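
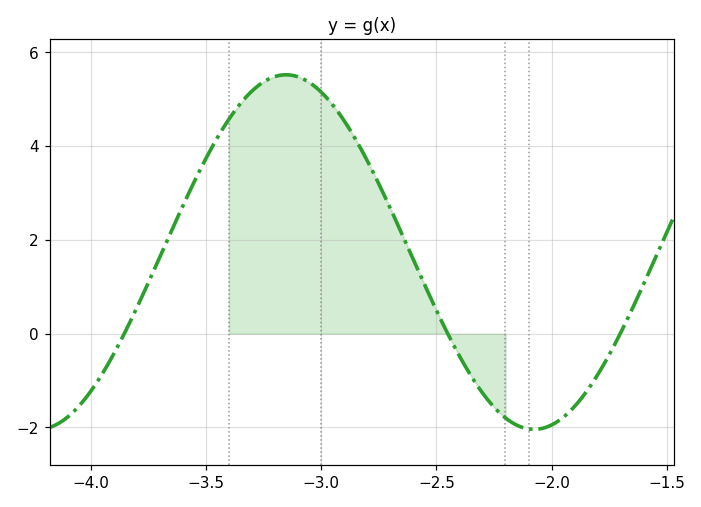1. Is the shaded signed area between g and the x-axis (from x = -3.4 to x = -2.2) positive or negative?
positive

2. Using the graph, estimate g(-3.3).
5.17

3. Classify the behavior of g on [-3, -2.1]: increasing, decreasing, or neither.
decreasing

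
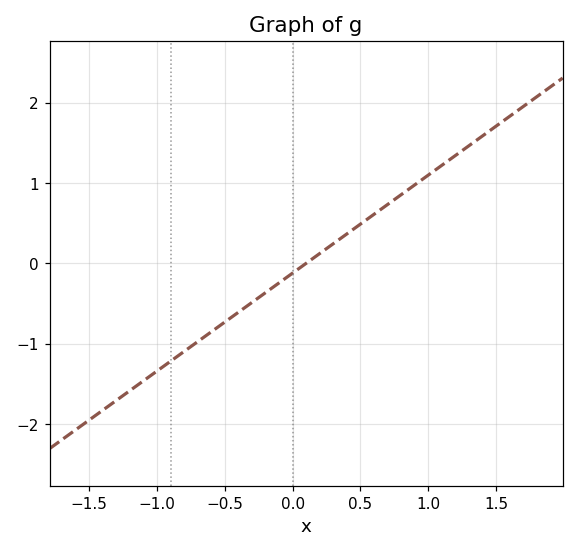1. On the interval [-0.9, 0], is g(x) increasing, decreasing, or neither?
increasing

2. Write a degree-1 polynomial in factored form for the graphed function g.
y = 1.22(x - 0.1)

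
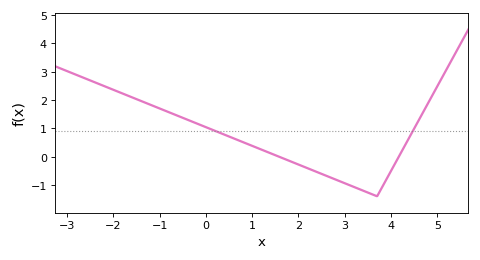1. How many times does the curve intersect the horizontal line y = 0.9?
2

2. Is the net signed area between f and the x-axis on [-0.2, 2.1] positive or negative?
positive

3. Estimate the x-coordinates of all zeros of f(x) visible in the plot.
1.6, 4.2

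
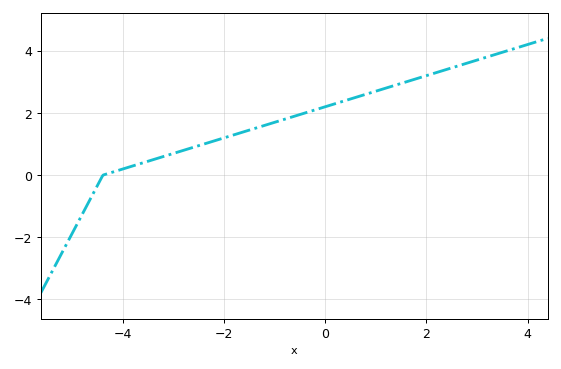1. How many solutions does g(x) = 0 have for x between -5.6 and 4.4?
1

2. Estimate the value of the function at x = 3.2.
3.8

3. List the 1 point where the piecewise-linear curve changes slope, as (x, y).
(-4.4, 0)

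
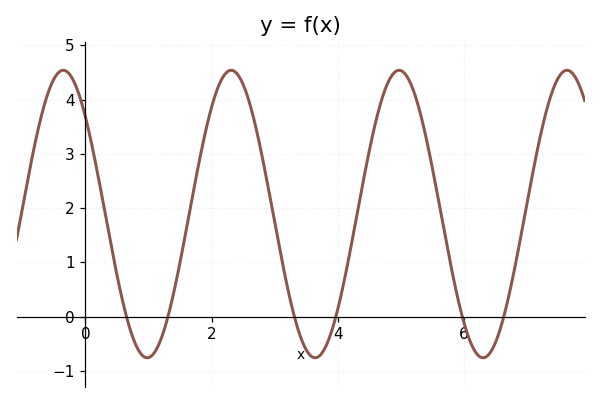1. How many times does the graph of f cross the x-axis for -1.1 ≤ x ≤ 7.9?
6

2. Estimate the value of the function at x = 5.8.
0.907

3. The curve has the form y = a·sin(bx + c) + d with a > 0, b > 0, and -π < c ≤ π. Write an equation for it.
y = 2.65sin(2.36x + 2.4) + 1.89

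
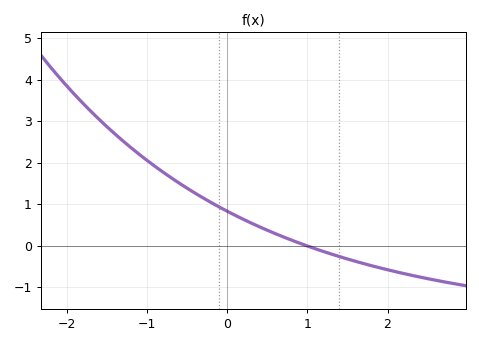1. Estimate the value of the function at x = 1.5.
-0.3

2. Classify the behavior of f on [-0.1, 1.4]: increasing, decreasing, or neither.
decreasing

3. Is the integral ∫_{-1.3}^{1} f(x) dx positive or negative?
positive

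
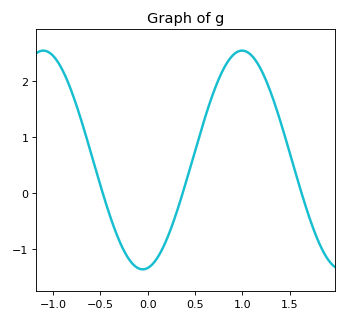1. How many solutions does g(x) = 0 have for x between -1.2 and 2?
3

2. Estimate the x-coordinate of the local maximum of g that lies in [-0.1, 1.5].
0.996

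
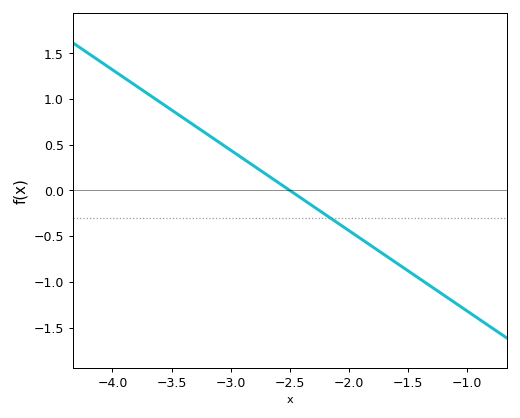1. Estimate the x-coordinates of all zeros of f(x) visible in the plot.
-2.5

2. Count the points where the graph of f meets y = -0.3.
1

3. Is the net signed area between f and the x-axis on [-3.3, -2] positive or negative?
positive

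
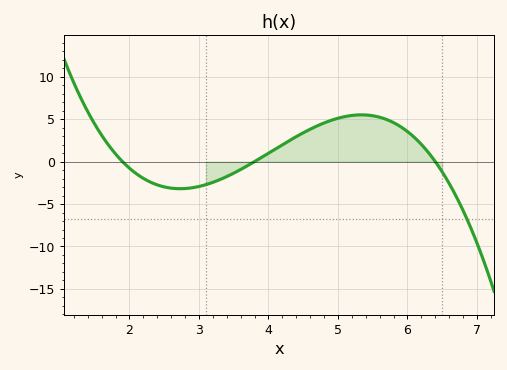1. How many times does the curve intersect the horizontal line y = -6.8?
1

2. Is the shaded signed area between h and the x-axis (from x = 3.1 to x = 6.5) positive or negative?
positive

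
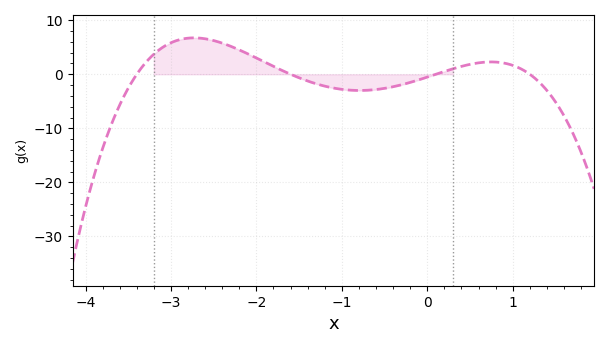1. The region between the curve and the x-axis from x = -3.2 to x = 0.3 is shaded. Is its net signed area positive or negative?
positive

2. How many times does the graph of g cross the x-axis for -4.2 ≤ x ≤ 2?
4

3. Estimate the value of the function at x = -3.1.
5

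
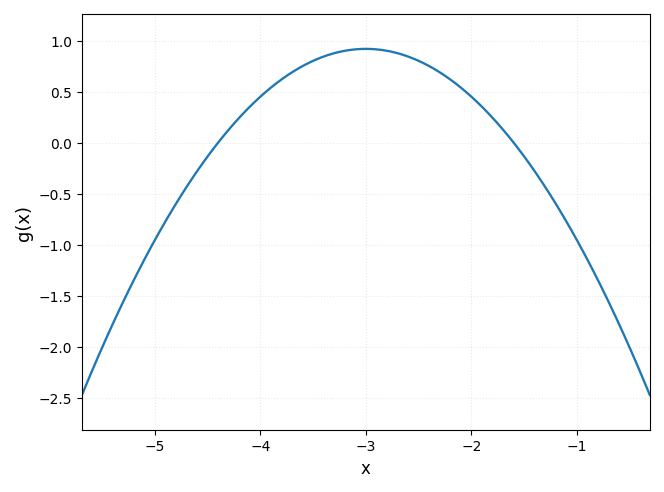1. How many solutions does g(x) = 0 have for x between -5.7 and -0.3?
2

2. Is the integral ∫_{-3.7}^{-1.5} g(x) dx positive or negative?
positive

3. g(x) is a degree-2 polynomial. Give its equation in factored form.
y = -0.47(x + 4.4)(x + 1.6)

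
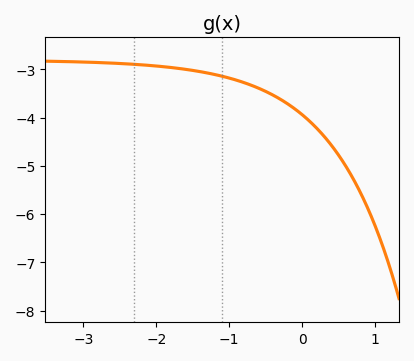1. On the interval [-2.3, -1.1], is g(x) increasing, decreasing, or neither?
decreasing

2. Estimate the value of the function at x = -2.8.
-2.9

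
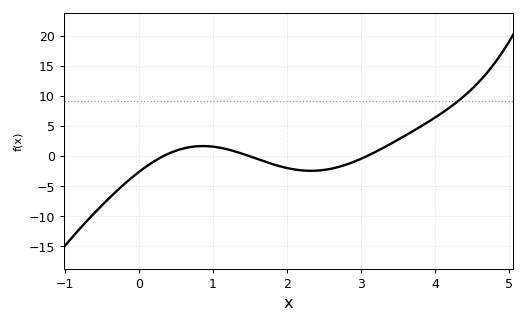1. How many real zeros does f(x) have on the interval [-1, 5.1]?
3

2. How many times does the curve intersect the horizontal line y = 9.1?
1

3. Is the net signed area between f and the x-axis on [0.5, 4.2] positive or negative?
positive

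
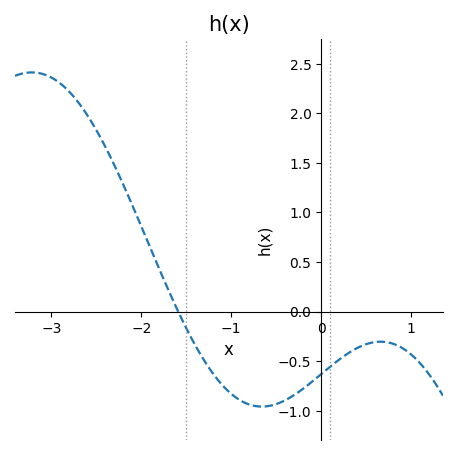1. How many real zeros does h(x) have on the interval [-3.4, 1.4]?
1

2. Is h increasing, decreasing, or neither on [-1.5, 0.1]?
neither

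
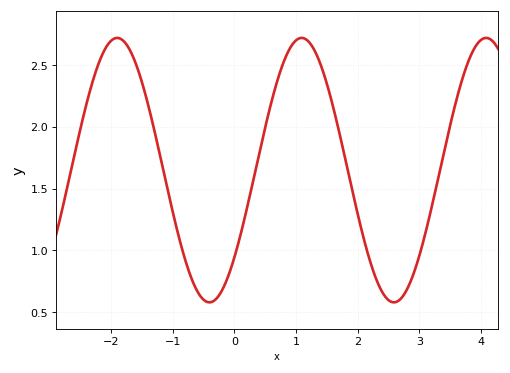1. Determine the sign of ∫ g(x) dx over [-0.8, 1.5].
positive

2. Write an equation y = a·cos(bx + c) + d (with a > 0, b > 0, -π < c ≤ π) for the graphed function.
y = 1.07cos(2.1x - 2.3) + 1.65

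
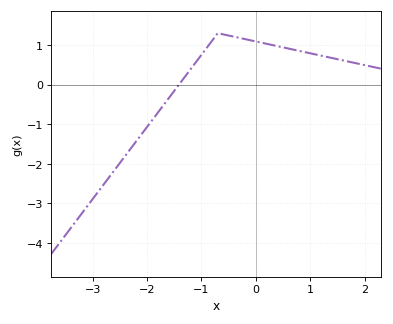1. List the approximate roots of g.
-1.41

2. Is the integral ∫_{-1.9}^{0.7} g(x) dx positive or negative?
positive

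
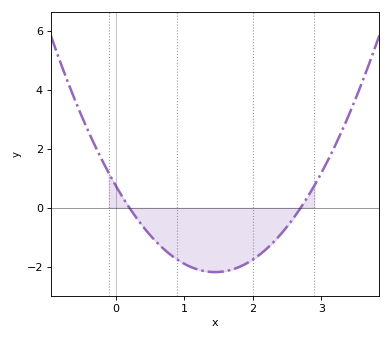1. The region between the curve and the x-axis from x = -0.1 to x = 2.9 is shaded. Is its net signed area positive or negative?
negative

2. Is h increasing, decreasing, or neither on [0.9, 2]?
neither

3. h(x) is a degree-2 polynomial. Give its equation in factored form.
y = 1.4(x - 0.2)(x - 2.7)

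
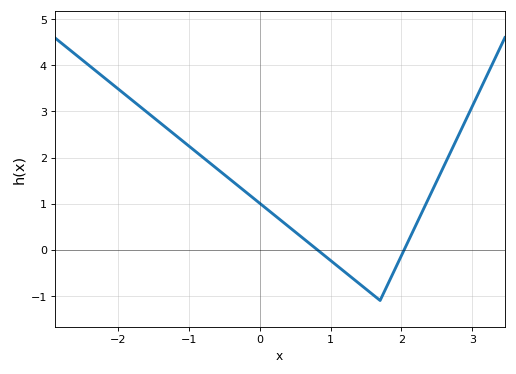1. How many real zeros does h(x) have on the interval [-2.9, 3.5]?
2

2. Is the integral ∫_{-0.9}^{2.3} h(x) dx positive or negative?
positive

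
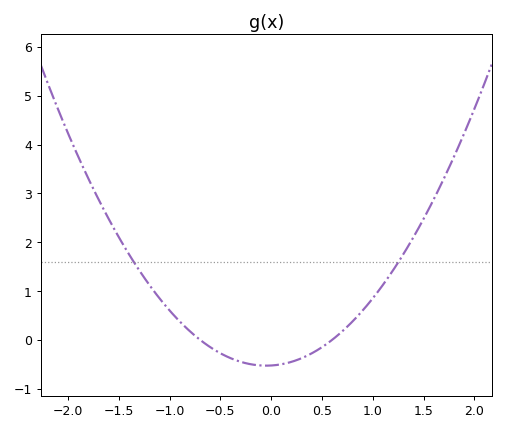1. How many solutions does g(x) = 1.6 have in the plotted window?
2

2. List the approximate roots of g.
-0.7, 0.6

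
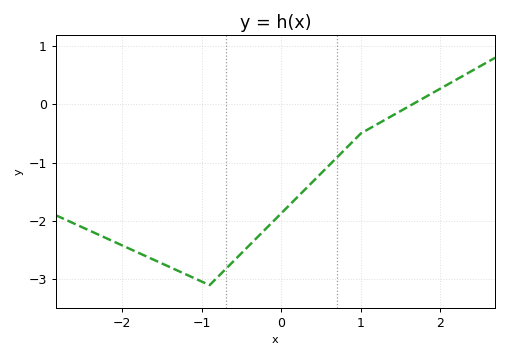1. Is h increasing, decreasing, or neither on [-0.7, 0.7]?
increasing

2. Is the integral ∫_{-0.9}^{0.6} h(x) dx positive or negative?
negative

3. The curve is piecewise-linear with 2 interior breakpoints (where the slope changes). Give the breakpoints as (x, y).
(-0.9, -3.1); (1, -0.5)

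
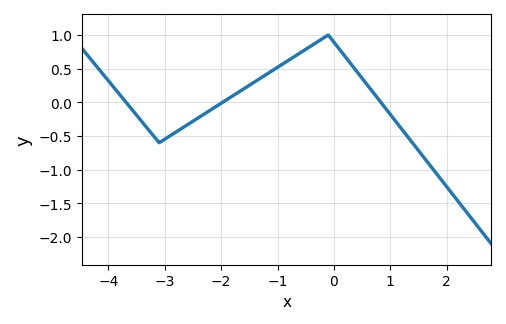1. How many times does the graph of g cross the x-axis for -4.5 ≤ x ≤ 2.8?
3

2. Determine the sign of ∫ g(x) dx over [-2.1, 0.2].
positive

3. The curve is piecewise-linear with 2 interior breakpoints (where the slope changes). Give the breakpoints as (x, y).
(-3.1, -0.6); (-0.1, 1)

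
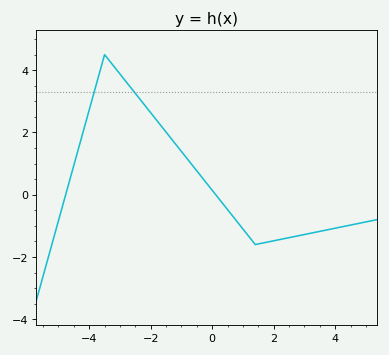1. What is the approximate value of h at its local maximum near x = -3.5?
4.5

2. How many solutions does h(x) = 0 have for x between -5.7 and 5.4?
2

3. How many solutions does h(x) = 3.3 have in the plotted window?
2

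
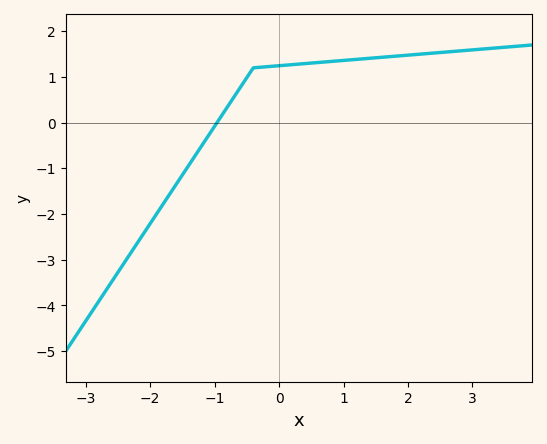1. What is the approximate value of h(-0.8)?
0.3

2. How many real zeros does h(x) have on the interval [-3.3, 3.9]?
1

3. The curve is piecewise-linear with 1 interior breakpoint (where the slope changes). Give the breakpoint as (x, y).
(-0.4, 1.2)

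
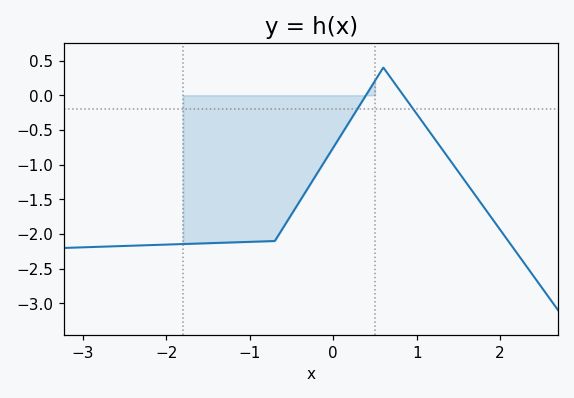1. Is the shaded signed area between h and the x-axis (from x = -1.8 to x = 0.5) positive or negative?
negative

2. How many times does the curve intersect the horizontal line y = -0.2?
2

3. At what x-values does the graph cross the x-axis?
0.4, 0.8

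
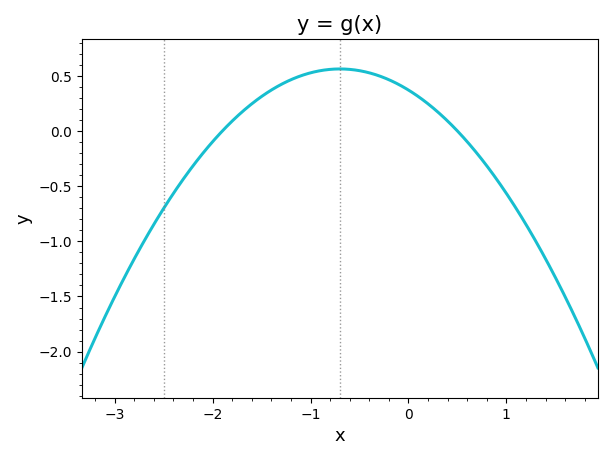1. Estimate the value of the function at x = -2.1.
-0.2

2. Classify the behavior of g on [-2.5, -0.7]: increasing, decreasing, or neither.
increasing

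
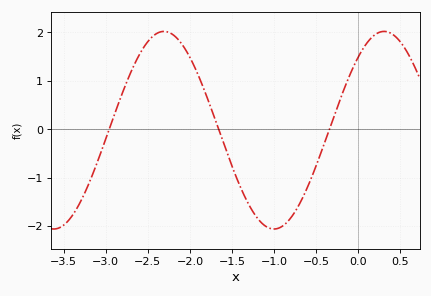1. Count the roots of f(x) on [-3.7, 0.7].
3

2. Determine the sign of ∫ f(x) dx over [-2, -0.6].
negative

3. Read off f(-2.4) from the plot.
2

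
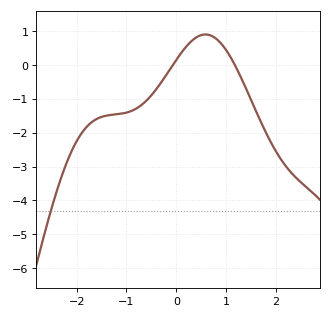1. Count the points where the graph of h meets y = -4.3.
1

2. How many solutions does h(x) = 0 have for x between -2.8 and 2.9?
2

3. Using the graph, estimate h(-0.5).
-0.895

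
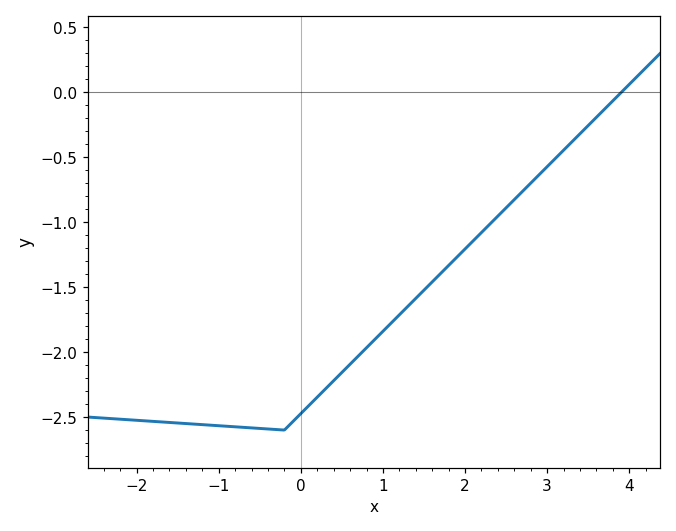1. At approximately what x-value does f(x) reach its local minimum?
-0.201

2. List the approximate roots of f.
3.9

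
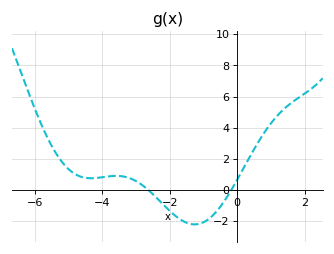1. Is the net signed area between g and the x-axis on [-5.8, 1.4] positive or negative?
positive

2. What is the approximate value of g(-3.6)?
0.8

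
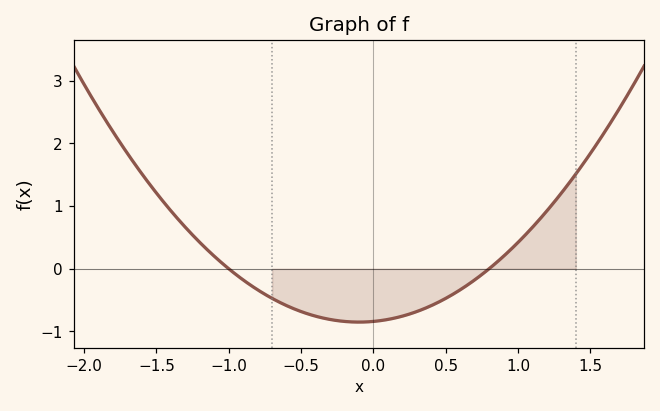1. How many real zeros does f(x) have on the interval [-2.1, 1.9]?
2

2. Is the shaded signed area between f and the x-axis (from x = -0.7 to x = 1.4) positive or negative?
negative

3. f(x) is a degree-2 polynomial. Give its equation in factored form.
y = 1.05(x + 1)(x - 0.8)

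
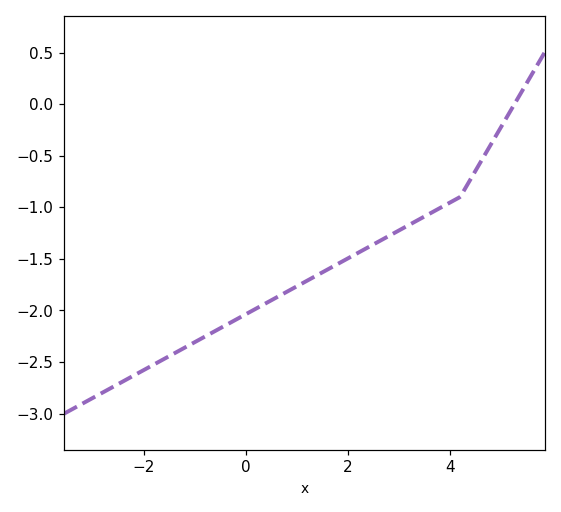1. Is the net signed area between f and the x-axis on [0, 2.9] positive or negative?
negative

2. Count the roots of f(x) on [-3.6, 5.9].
1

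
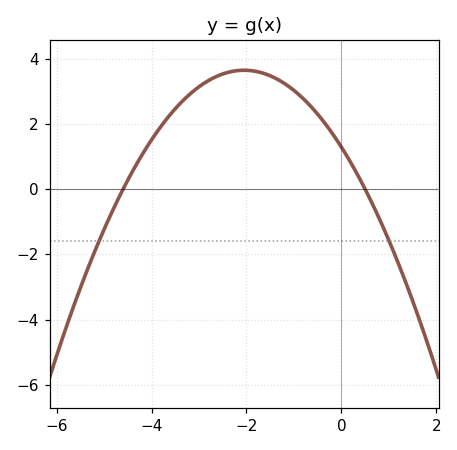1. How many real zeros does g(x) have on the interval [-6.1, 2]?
2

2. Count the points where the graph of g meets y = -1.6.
2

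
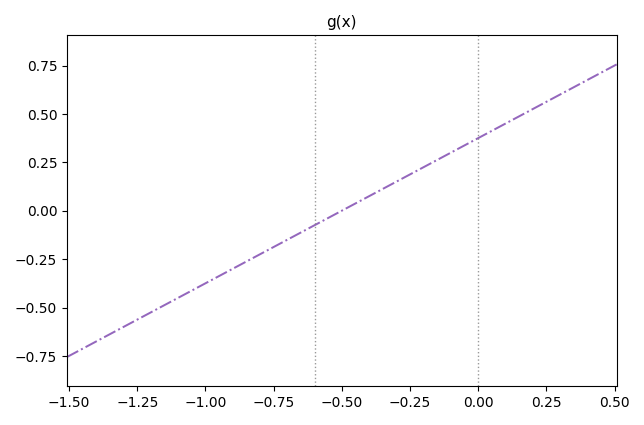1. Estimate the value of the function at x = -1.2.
-0.525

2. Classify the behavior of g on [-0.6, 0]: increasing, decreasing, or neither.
increasing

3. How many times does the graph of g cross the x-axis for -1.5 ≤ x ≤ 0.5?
1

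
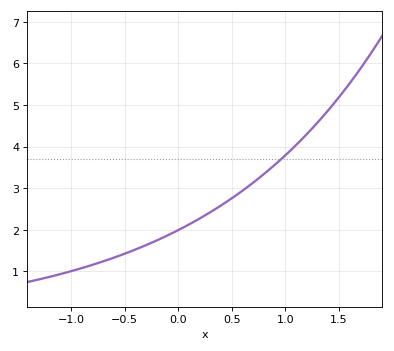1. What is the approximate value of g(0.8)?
3.3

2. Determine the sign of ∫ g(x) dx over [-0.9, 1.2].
positive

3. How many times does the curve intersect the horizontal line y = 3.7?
1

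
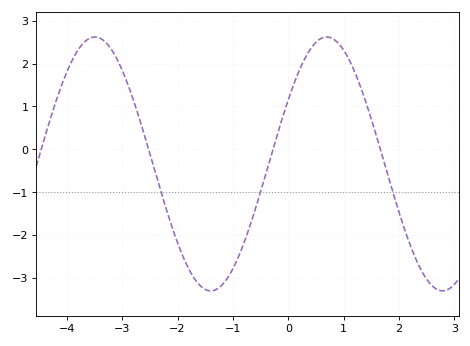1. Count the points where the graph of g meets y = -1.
3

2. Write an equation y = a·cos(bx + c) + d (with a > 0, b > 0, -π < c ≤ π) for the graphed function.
y = 2.96cos(1.5x - 1) - 0.34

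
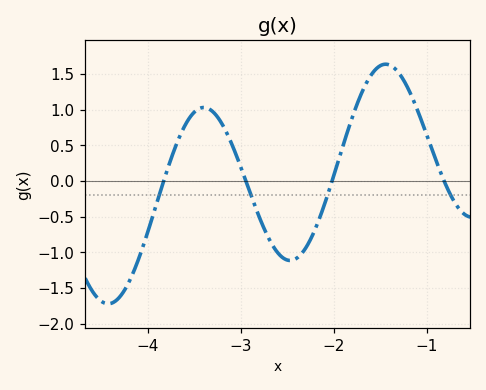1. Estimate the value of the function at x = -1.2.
1.29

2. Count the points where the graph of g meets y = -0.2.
4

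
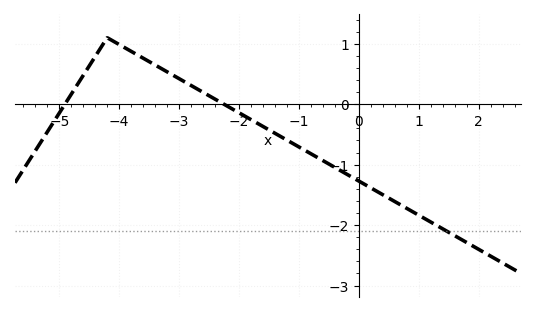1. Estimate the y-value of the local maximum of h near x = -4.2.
1.1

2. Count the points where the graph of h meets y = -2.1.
1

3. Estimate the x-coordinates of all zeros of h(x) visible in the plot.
-4.91, -2.25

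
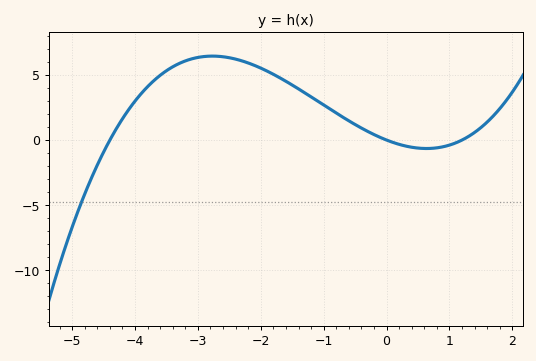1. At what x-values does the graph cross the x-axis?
-4.4, 0, 1.2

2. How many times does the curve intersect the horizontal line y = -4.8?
1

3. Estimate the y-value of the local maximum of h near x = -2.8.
6.45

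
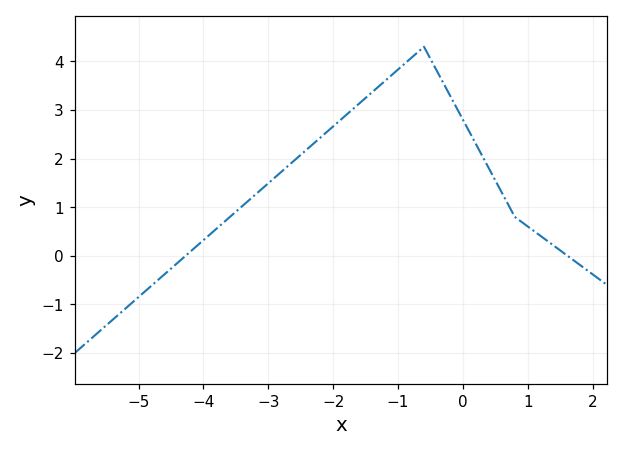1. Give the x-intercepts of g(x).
-4.2, 1.6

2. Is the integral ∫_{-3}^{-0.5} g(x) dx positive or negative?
positive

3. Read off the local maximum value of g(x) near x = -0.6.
4.3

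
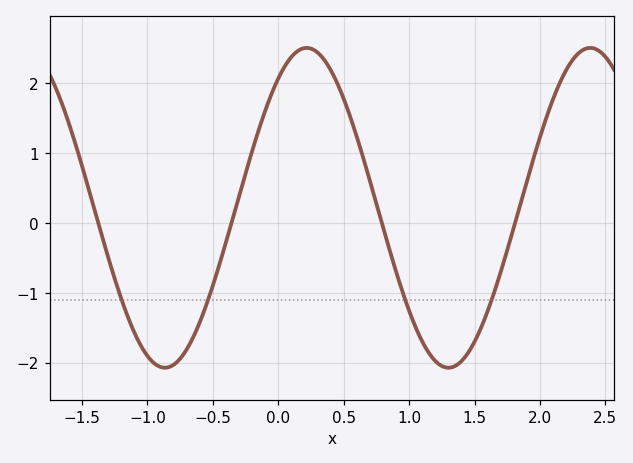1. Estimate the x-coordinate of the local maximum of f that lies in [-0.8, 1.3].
0.217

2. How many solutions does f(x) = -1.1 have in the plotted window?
4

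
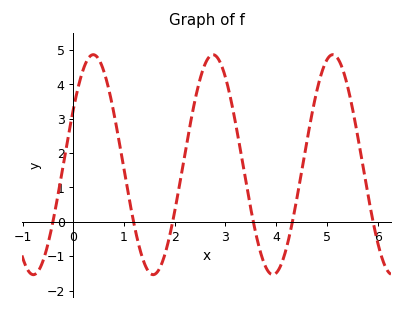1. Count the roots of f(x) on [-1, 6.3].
6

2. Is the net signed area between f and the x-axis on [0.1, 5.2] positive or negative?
positive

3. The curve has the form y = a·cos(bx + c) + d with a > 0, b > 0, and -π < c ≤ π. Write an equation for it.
y = 3.2cos(2.7x - 1) + 1.66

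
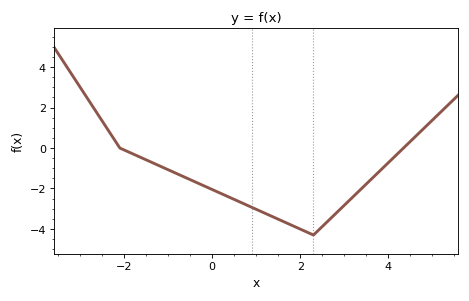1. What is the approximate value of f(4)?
-0.727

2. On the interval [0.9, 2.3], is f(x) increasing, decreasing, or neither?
decreasing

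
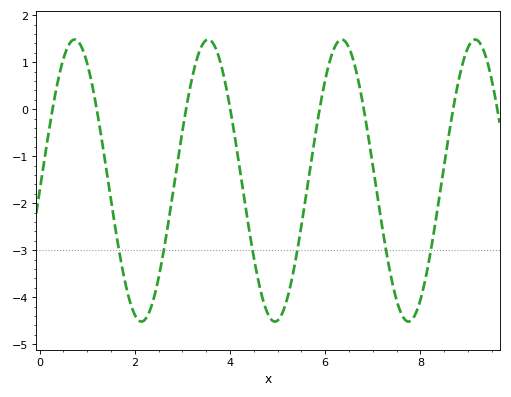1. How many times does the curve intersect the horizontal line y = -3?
6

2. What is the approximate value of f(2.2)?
-4.5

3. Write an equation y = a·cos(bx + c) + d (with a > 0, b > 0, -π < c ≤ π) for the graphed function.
y = 3cos(2.2x - 1.7) - 1.52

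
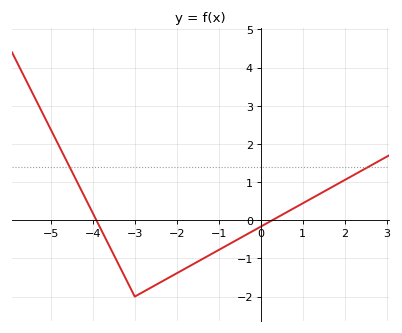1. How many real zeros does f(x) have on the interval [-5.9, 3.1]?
2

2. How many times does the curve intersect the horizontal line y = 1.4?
2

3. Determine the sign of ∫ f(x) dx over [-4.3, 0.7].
negative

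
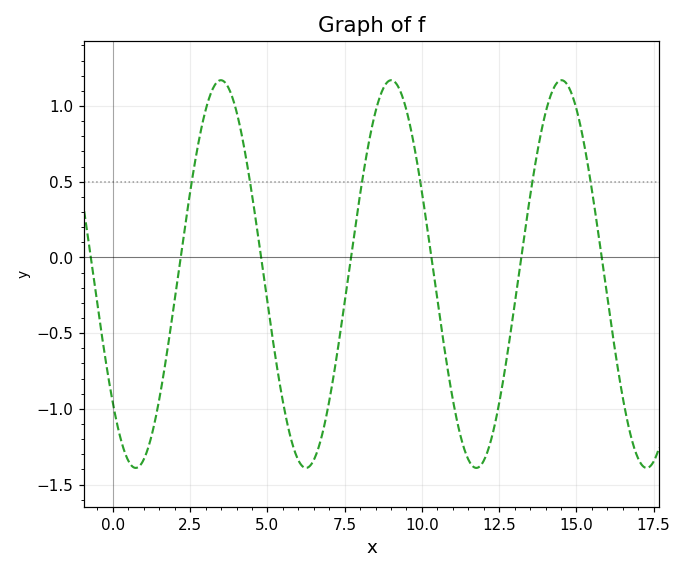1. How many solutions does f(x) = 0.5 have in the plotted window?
6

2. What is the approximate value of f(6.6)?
-1.3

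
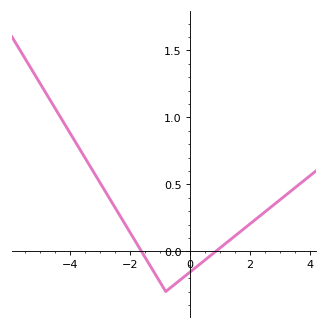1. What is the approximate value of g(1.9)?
0.2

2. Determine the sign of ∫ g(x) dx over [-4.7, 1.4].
positive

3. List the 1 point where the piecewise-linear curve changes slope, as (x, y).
(-0.8, -0.3)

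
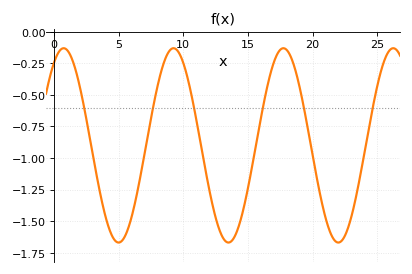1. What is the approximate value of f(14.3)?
-1.54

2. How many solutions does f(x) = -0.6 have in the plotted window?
6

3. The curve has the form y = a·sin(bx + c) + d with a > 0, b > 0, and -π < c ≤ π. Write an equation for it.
y = 0.77sin(0.74x + 1.01) - 0.9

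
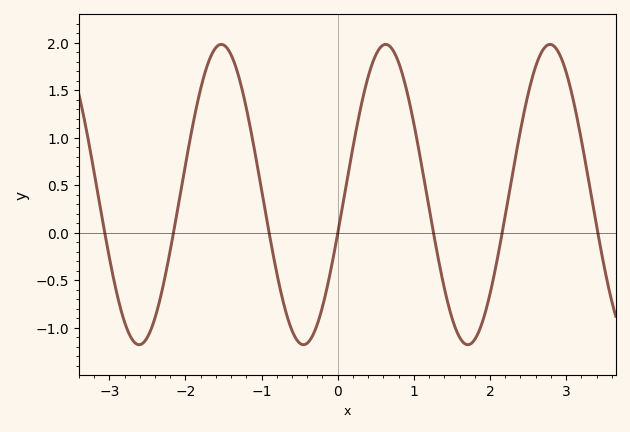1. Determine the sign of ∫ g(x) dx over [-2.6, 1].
positive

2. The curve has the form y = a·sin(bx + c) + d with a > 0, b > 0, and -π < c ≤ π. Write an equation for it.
y = 1.58sin(2.9x - 0.26) + 0.4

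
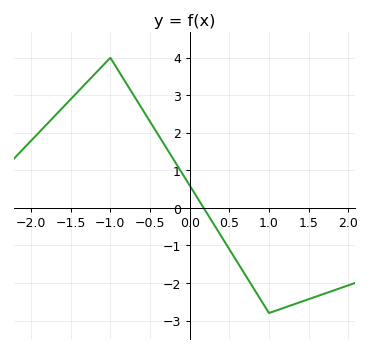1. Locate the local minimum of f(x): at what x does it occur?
1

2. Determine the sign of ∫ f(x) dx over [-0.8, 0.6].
positive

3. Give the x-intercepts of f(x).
0.2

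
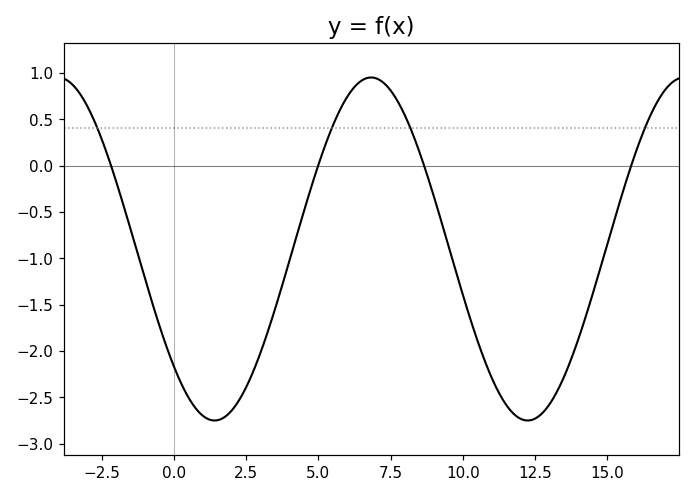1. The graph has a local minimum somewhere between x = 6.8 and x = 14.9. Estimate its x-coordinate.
12.2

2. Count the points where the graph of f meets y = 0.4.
4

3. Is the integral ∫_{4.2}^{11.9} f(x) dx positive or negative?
negative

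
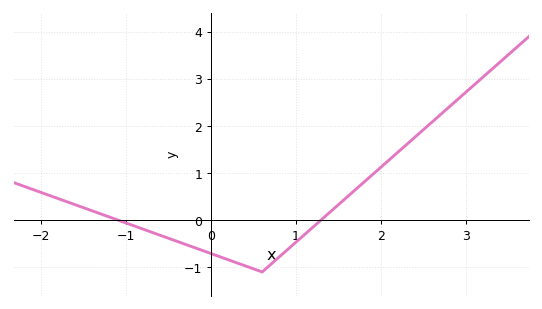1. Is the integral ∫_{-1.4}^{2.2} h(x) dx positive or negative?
negative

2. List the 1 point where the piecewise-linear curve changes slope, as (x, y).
(0.6, -1.1)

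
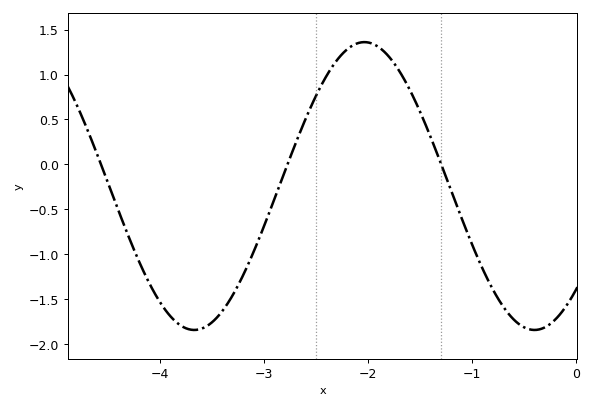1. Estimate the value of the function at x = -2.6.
0.516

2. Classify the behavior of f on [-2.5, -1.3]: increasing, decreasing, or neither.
neither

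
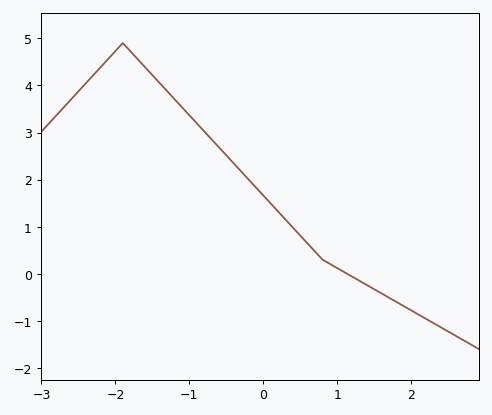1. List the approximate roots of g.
1.13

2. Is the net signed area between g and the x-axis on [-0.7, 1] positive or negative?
positive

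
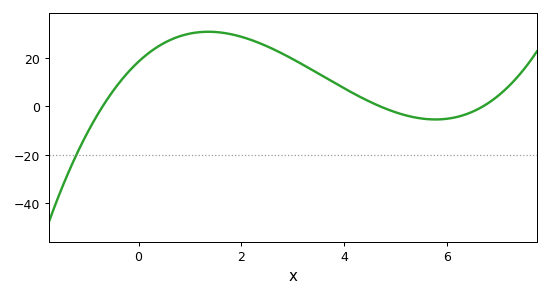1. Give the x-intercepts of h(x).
-0.6, 4.6, 6.6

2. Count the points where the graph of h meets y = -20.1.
1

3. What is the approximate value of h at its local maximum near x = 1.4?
30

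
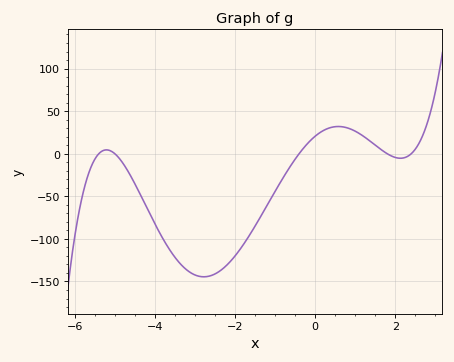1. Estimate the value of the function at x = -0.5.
-6.47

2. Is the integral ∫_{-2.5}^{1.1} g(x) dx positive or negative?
negative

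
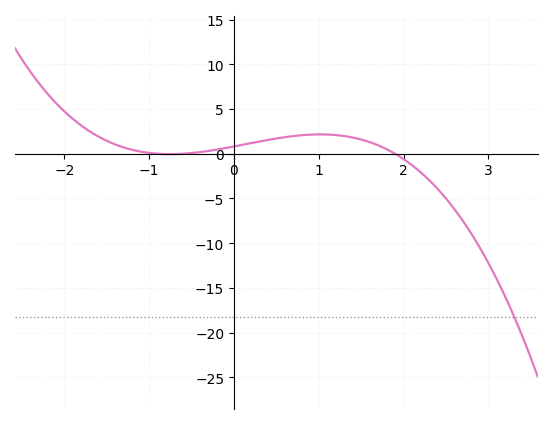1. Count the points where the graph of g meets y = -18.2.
1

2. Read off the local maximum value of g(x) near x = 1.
2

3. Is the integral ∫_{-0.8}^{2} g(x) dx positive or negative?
positive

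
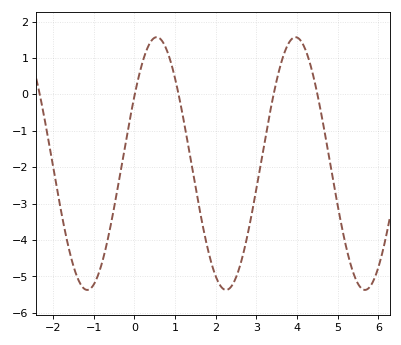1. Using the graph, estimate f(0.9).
0.9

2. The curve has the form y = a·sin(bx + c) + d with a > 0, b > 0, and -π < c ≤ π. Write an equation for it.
y = 3.47sin(1.8x + 0.56) - 1.9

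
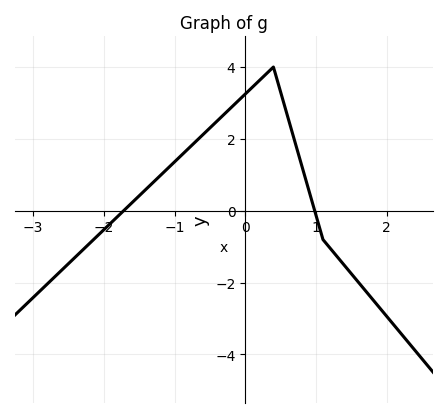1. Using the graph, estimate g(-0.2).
2.87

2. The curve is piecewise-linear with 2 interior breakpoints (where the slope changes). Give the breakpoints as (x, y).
(0.4, 4); (1.1, -0.8)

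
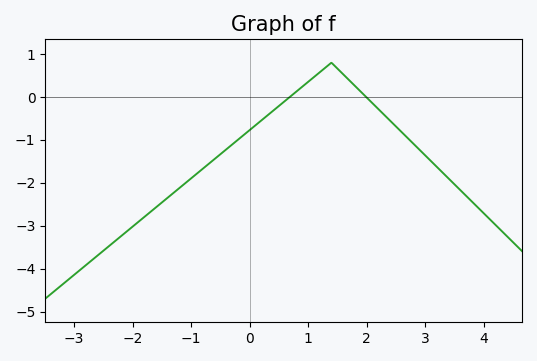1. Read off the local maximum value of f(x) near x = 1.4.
0.8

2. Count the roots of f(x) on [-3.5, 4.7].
2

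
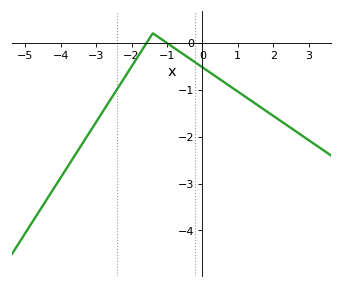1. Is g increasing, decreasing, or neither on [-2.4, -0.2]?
neither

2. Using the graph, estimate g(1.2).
-1.15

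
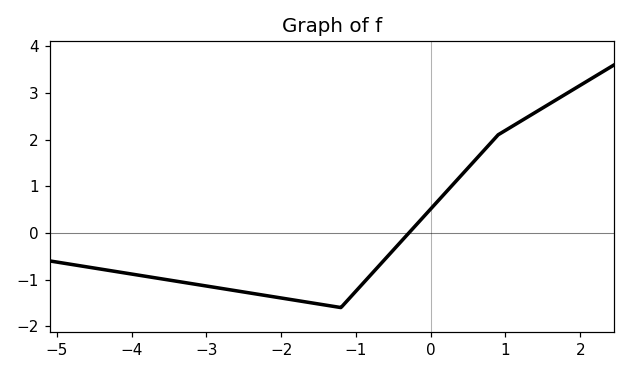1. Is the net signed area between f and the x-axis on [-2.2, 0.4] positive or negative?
negative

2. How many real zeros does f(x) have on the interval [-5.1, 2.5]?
1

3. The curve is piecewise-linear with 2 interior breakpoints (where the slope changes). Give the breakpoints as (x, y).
(-1.2, -1.6); (0.9, 2.1)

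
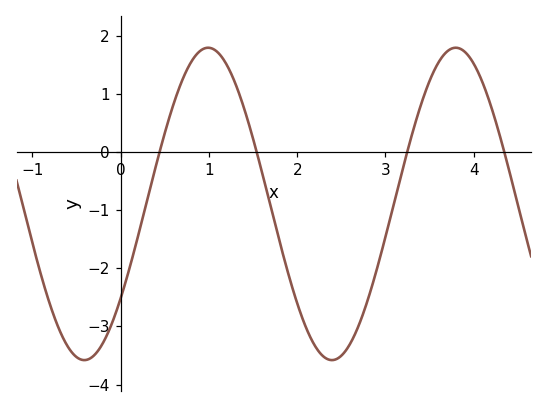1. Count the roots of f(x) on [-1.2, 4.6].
4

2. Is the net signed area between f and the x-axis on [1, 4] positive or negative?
negative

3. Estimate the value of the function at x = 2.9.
-2.03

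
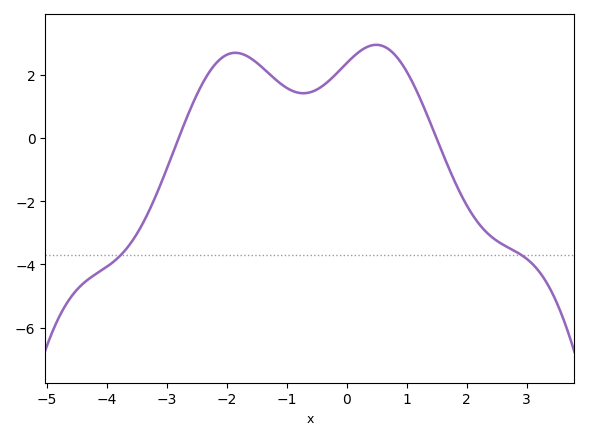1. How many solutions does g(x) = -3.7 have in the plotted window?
2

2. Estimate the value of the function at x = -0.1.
2.18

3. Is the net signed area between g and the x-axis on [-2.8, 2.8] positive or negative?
positive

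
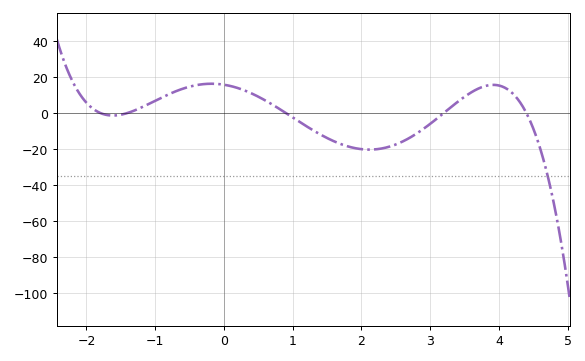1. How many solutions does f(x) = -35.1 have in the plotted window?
1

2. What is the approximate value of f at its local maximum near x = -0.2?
16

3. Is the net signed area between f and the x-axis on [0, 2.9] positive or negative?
negative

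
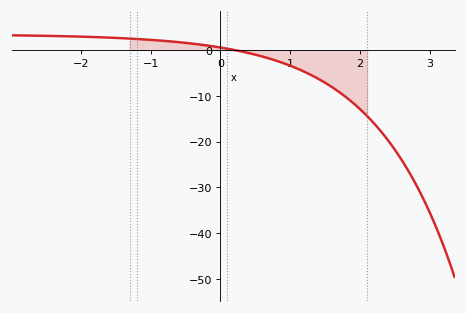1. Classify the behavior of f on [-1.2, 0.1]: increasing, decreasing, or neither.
decreasing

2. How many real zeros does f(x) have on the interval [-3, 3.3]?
1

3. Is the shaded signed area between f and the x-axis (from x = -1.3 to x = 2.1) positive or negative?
negative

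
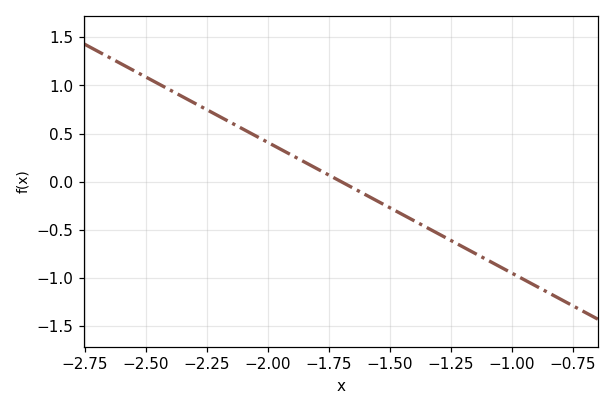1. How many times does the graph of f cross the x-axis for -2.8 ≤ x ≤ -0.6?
1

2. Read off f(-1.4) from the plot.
-0.408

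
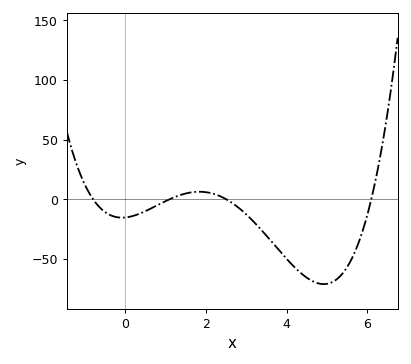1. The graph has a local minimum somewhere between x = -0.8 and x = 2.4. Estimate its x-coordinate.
-0.083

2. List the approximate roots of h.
-0.8, 1.1, 2.5, 6.1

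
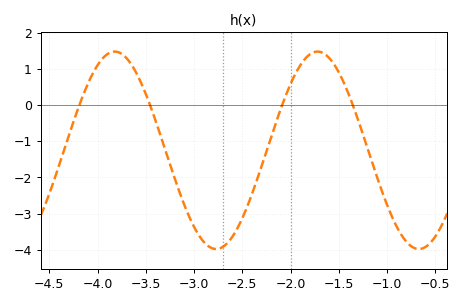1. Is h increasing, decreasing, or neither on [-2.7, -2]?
increasing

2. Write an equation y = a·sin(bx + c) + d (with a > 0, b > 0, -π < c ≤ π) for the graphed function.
y = 2.73sin(2.99x + 0.432) - 1.25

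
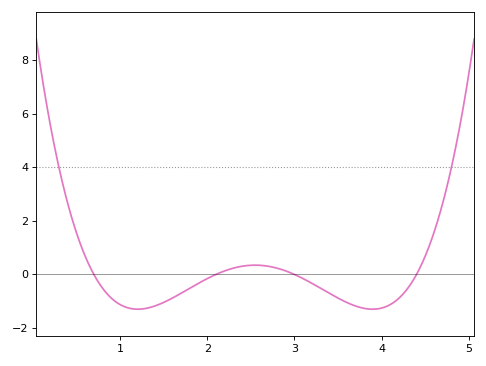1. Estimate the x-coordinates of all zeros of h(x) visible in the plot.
0.7, 2.1, 3, 4.4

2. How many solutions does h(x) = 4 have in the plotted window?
2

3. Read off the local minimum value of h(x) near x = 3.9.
-1.3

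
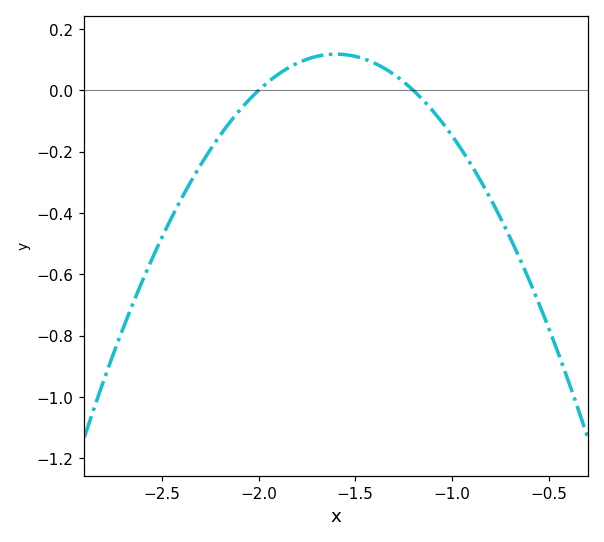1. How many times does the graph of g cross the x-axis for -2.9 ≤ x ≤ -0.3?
2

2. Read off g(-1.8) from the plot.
0.08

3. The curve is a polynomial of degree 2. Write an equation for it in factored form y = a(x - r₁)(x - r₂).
y = -0.74(x + 2)(x + 1.2)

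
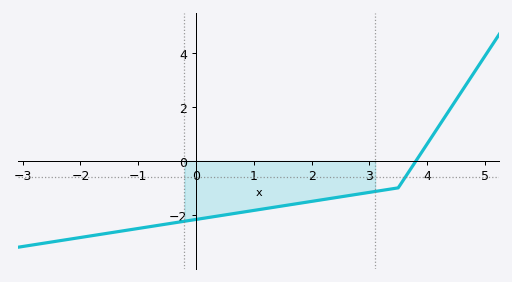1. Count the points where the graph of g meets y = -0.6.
1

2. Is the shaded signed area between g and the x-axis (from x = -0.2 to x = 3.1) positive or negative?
negative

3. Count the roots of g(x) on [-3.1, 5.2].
1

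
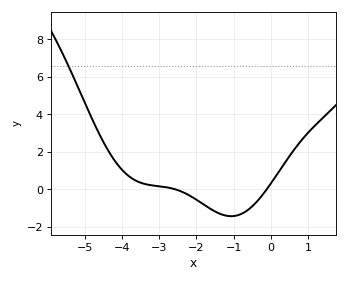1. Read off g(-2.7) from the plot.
0.072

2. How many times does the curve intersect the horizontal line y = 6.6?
1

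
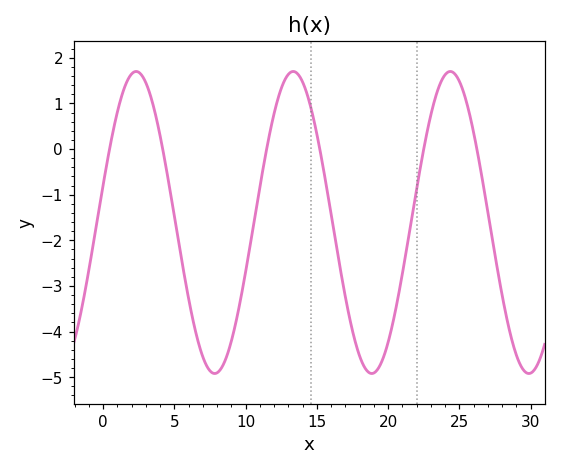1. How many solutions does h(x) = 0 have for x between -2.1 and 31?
6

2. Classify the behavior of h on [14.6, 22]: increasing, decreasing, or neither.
neither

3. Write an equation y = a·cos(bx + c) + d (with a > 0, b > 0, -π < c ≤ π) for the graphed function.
y = 3.31cos(0.57x - 1.3) - 1.61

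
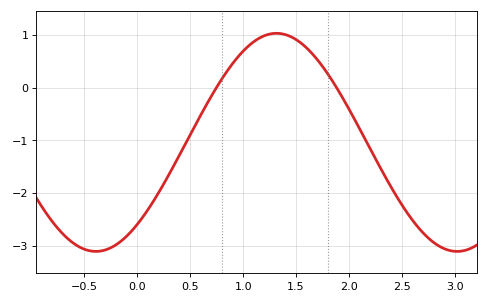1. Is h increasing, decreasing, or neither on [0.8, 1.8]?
neither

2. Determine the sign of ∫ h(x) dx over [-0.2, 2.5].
negative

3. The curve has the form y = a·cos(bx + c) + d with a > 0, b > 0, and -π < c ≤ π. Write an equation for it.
y = 2.07cos(1.84x - 2.42) - 1.04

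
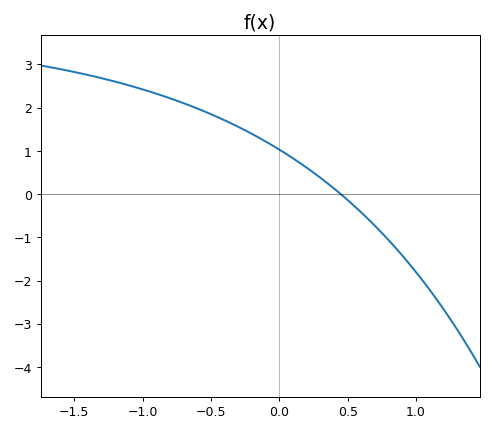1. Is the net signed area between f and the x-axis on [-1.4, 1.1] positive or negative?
positive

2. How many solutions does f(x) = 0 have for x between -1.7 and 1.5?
1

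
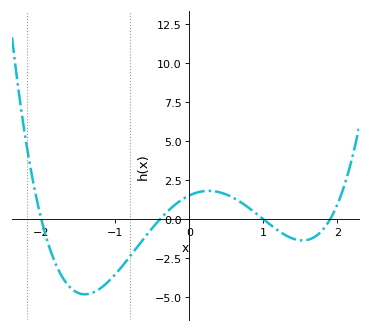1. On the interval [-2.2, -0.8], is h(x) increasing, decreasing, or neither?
neither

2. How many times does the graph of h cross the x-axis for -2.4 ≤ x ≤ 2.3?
4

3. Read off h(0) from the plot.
1.54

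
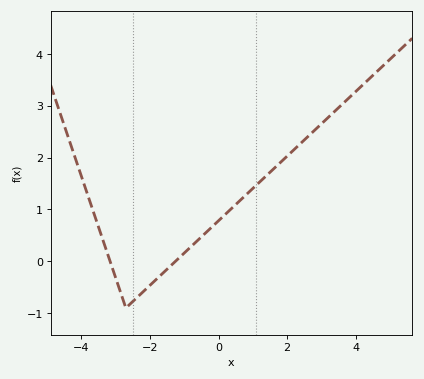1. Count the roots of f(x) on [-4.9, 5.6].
2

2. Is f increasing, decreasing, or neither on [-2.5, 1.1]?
increasing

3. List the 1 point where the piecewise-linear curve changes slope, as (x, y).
(-2.7, -0.9)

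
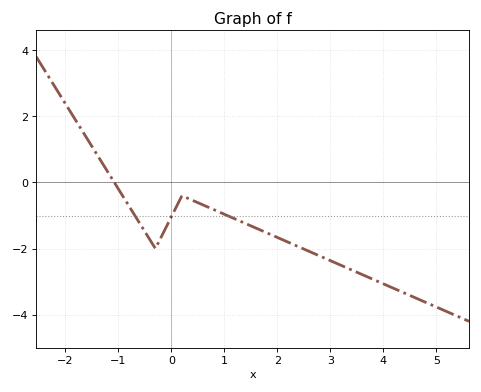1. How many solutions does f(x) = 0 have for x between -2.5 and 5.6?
1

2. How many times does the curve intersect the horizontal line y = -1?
3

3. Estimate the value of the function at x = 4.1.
-3.14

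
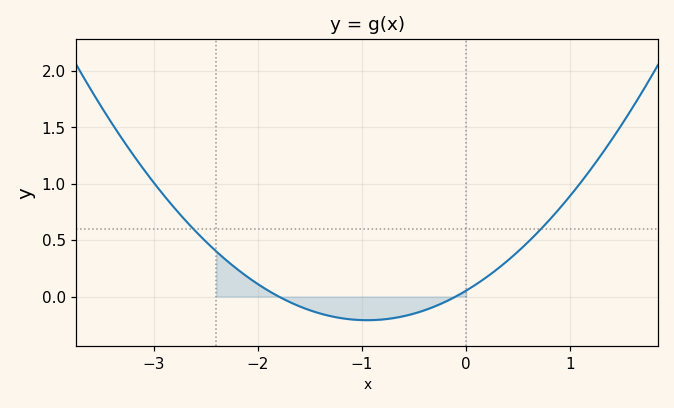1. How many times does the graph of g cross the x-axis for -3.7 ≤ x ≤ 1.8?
2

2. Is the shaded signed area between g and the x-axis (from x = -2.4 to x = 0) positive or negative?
negative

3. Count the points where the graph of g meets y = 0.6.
2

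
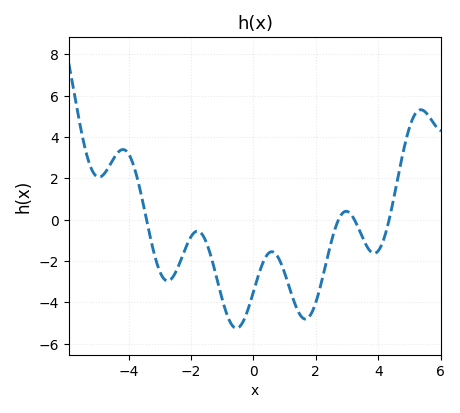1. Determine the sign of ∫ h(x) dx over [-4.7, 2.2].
negative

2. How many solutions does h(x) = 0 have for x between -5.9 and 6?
4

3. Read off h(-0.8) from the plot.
-4.78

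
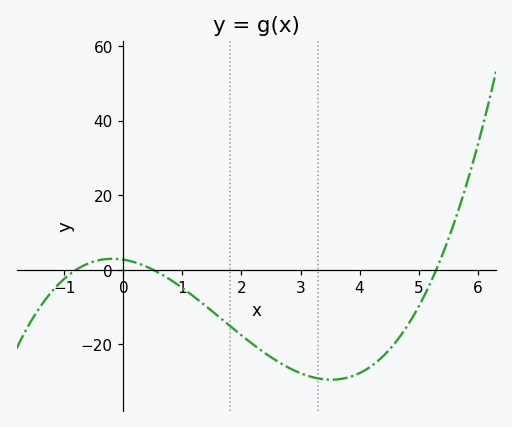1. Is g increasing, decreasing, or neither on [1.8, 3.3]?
decreasing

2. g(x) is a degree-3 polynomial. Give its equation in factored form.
y = 1.27(x + 0.8)(x - 0.5)(x - 5.3)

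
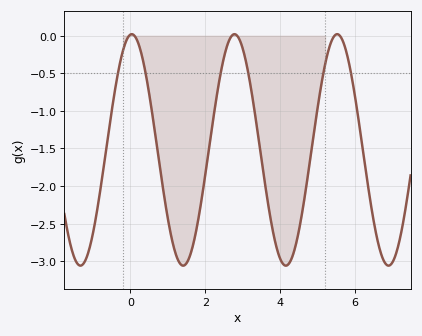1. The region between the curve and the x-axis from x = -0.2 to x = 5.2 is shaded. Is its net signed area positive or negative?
negative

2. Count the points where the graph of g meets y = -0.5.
6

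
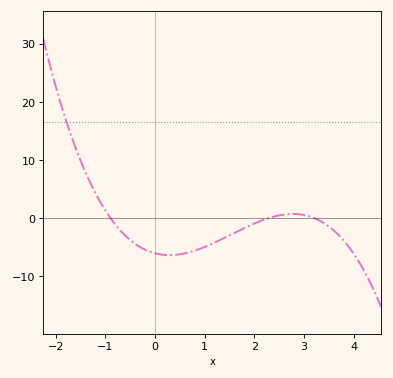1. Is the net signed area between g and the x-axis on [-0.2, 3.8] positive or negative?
negative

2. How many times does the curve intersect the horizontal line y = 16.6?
1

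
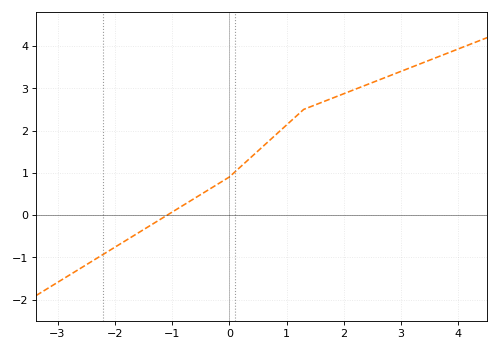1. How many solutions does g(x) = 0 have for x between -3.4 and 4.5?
1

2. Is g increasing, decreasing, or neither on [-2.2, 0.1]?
increasing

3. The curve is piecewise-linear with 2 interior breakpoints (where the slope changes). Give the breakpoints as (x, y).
(0, 0.9); (1.3, 2.5)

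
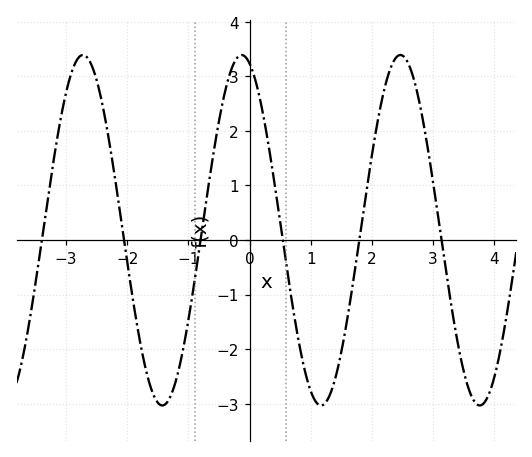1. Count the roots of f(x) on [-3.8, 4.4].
6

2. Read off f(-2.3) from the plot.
1.84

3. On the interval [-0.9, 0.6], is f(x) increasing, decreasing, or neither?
neither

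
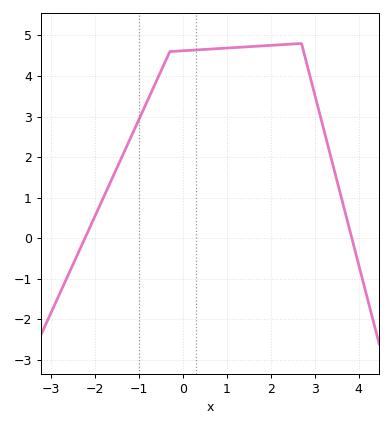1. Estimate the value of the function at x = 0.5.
4.65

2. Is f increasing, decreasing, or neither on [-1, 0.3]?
increasing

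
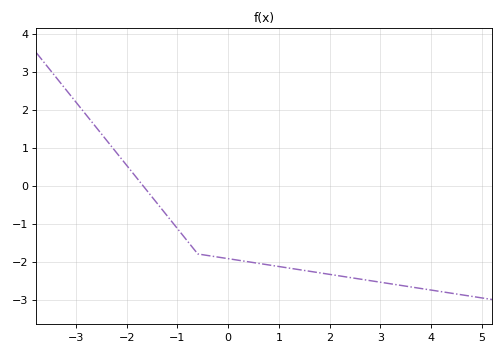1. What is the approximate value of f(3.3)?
-2.6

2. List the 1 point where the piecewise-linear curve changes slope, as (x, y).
(-0.6, -1.8)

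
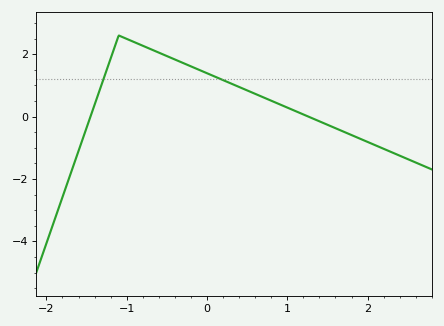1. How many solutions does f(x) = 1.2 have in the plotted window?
2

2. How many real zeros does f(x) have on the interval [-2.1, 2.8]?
2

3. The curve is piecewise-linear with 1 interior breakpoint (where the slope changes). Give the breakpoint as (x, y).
(-1.1, 2.6)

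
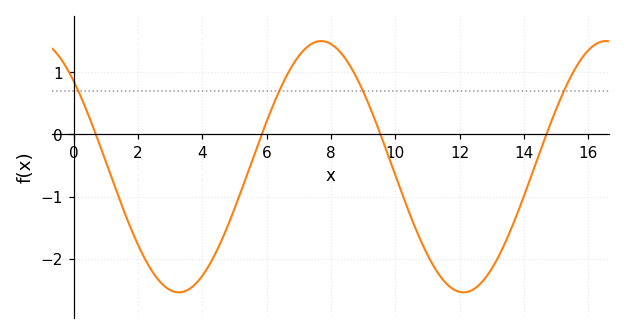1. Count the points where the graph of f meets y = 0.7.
4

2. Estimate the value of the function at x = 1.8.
-1.54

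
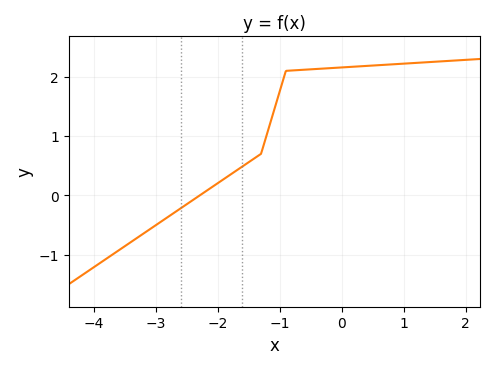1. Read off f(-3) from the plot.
-0.505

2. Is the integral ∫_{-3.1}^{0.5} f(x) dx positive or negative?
positive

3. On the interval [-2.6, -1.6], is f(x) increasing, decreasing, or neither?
increasing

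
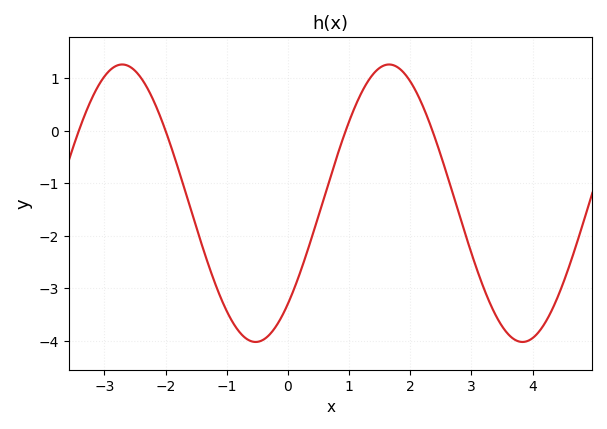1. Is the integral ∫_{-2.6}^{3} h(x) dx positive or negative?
negative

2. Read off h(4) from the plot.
-3.95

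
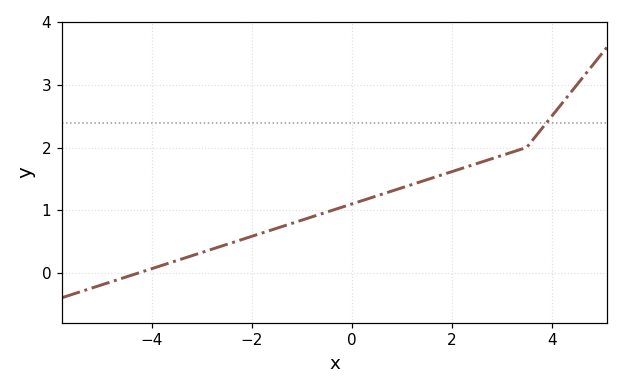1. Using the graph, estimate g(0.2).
1.1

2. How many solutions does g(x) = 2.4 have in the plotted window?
1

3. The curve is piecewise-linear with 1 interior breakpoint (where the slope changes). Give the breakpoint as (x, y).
(3.5, 2)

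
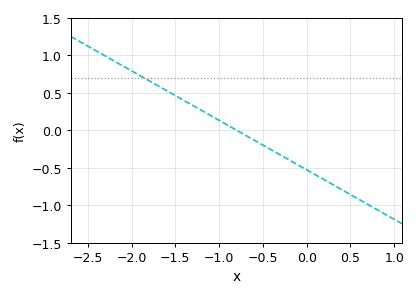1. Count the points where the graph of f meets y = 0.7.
1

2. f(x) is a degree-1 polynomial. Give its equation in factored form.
y = -0.66(x + 0.8)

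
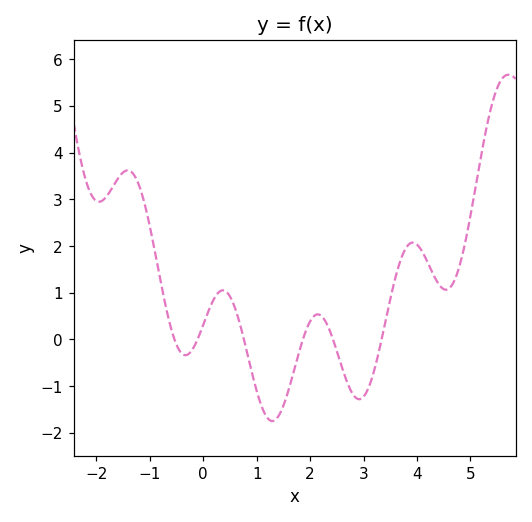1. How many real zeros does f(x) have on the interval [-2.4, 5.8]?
6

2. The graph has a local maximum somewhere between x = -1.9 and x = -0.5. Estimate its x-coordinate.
-1.42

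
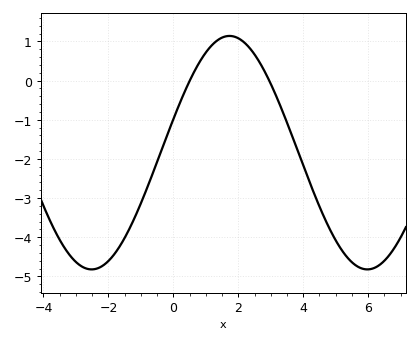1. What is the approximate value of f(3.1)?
-0.3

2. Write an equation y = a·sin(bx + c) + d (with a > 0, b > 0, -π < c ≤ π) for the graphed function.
y = 2.98sin(0.74x + 0.29) - 1.84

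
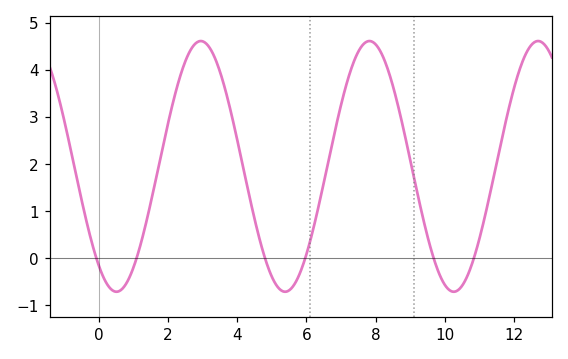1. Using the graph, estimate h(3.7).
3.5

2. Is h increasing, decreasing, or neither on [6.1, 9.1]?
neither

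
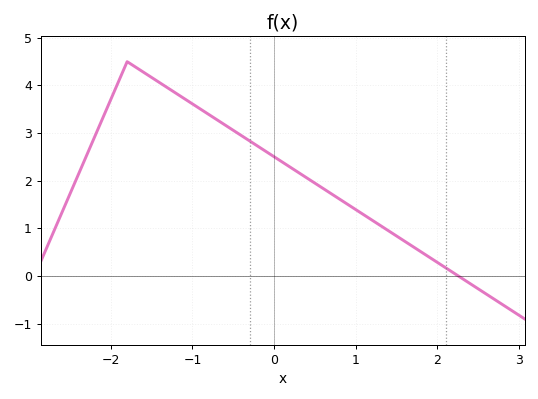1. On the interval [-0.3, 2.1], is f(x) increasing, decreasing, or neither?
decreasing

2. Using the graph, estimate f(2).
0.3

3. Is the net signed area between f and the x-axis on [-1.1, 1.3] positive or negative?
positive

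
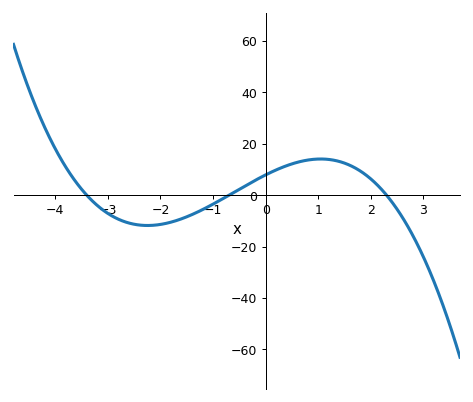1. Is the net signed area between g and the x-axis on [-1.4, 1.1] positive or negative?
positive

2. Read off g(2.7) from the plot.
-12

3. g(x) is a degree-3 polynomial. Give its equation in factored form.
y = -1.45(x + 3.4)(x + 0.7)(x - 2.3)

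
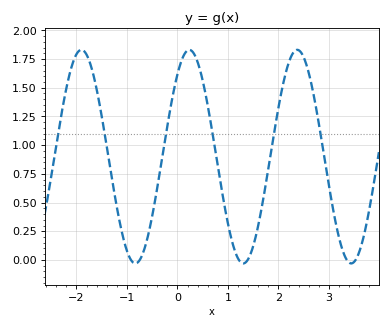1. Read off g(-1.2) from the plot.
0.45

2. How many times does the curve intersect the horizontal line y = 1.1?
6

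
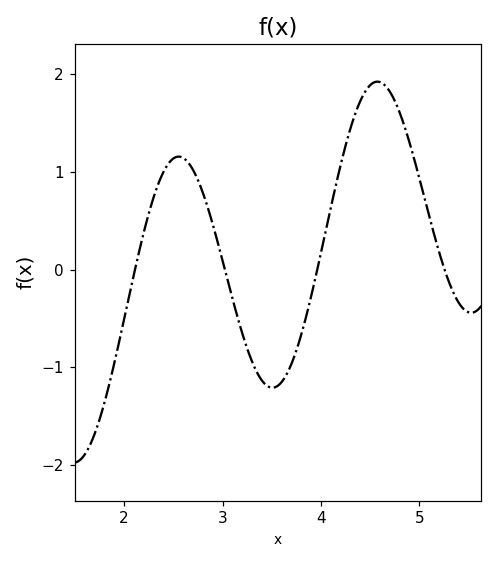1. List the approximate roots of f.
2.11, 3.02, 3.96, 5.26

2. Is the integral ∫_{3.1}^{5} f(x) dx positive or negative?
positive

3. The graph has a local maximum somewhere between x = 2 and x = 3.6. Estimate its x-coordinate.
2.55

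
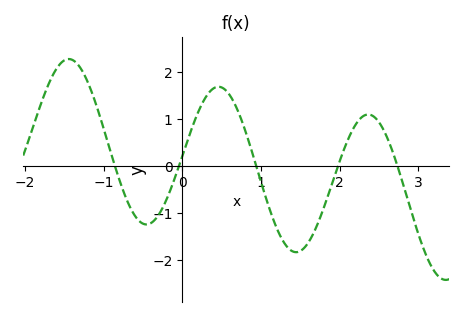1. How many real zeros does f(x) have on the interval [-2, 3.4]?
5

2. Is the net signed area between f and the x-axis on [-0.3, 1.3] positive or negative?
positive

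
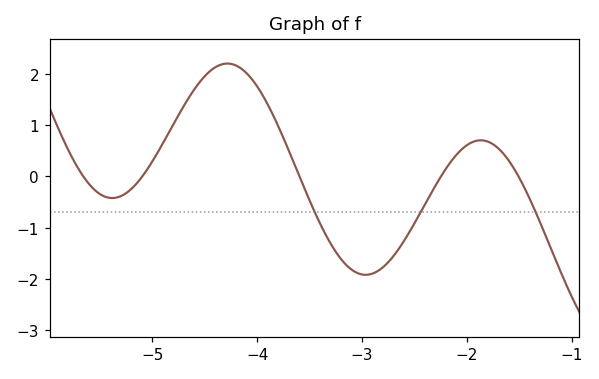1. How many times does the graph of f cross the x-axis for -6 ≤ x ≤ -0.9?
5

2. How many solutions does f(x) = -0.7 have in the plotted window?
3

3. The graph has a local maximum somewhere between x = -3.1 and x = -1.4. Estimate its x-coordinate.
-1.87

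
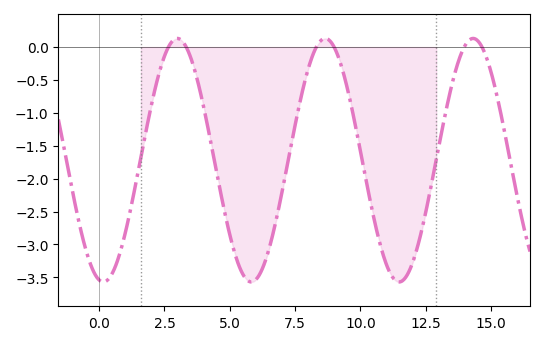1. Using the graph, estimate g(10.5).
-2.57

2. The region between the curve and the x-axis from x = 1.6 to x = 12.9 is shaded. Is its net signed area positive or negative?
negative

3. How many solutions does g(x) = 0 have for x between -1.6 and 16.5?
6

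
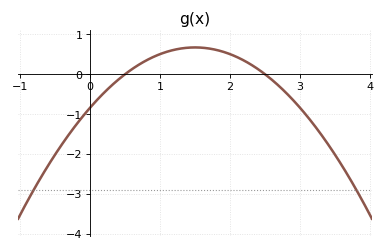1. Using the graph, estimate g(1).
0.5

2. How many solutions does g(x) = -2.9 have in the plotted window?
2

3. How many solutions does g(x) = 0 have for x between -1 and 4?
2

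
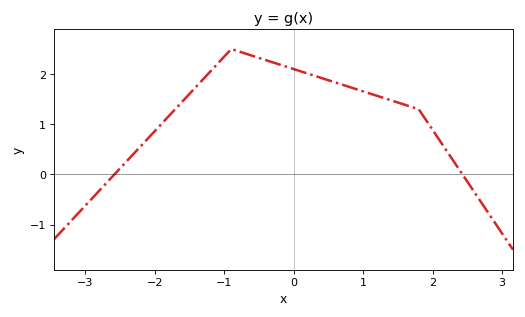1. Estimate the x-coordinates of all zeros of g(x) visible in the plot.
-2.58, 2.43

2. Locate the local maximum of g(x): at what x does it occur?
-0.898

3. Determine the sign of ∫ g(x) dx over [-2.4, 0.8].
positive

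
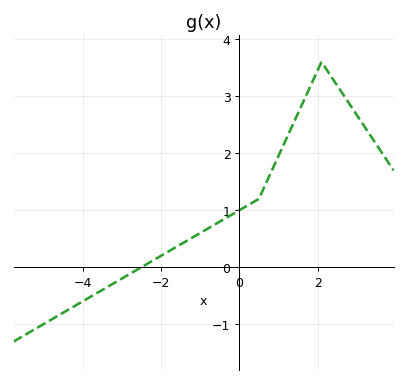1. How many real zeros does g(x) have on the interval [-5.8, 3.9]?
1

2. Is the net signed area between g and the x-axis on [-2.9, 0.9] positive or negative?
positive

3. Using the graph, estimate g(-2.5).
0.003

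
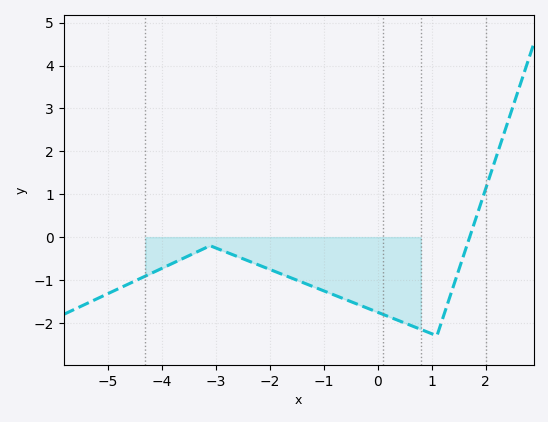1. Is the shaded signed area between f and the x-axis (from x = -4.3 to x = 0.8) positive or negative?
negative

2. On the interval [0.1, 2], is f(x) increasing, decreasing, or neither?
neither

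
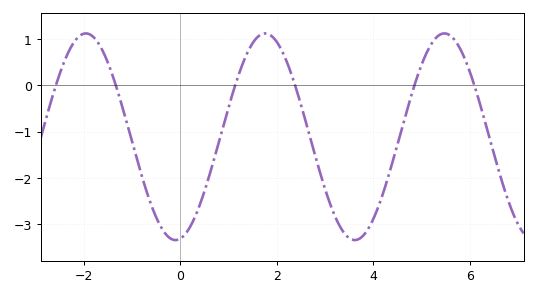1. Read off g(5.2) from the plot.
0.9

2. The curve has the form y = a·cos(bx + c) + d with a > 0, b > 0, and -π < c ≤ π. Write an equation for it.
y = 2.23cos(1.7x - 3) - 1.11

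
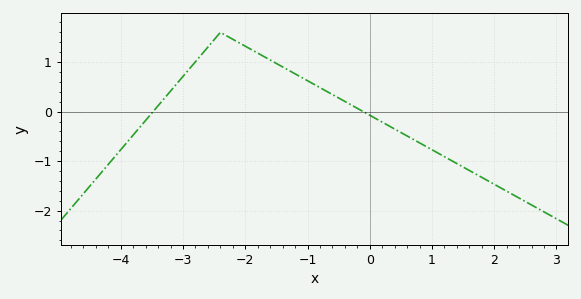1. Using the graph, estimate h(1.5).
-1.1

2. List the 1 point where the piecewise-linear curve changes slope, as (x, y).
(-2.4, 1.6)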